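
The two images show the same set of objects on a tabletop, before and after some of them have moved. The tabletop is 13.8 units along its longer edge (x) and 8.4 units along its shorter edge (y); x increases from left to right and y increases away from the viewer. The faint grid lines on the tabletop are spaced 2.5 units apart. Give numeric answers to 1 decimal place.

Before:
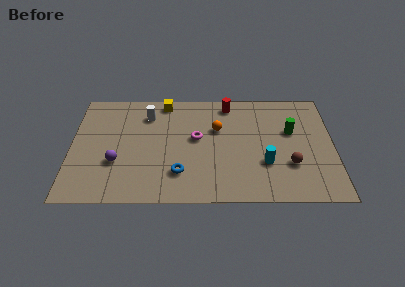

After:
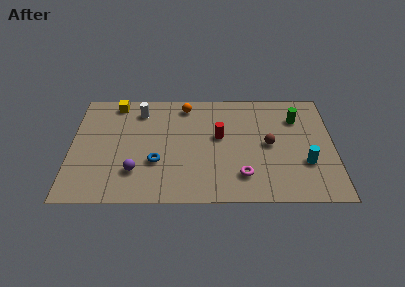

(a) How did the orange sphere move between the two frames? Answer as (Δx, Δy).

(-1.7, 1.8)

The orange sphere was at about (7.7, 5.4) and moved to about (6.0, 7.2).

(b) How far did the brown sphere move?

1.9

From (11.5, 2.7) to (10.4, 4.2), the brown sphere covered √(1.1² + 1.5²) ≈ 1.9 units.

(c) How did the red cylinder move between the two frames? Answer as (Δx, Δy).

(-0.5, -2.5)

From the two frames, the red cylinder sits at roughly (8.3, 7.3) before and (7.8, 4.8) after.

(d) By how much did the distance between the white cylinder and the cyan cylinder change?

+2.4

Before: roughly 7.2 units apart; after: 9.6. That's 2.4 units further apart.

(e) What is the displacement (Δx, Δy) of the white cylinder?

(-0.4, 0.3)

The white cylinder was at about (4.0, 6.5) and moved to about (3.6, 6.8).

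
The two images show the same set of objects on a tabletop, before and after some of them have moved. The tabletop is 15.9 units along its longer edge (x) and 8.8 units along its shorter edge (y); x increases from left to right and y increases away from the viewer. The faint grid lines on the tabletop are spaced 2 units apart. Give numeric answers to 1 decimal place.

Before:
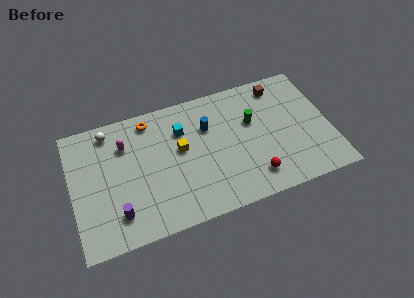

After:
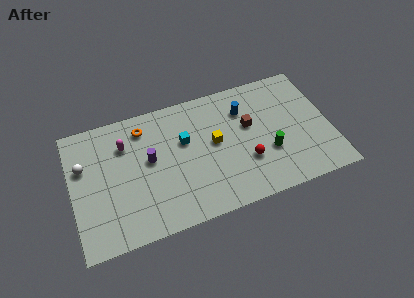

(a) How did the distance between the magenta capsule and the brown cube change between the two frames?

-2.1

Before: roughly 9.8 units apart; after: 7.7. That's 2.1 units closer together.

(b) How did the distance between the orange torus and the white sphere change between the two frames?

+1.6

They were about 2.5 units apart before and 4.1 after — 1.6 units further apart.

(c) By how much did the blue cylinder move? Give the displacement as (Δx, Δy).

(2.3, 0.5)

From the two frames, the blue cylinder sits at roughly (8.5, 6.0) before and (10.8, 6.5) after.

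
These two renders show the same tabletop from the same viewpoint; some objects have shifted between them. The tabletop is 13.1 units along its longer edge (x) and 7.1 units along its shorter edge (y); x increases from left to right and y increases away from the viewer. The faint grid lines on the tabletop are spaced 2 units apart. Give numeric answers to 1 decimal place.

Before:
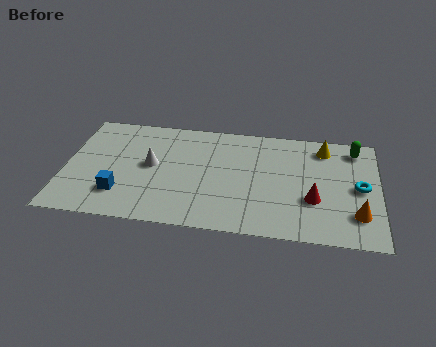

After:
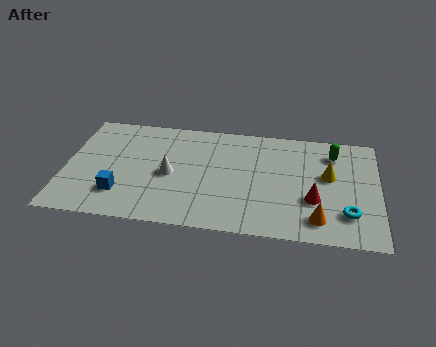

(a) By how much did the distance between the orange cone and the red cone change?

-0.7

Before: roughly 1.9 units apart; after: 1.2. That's 0.7 units closer together.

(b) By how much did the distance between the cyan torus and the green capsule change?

+1.3

They were about 2.5 units apart before and 3.8 after — 1.3 units further apart.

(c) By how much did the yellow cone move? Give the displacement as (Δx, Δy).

(0.2, -1.8)

From the two frames, the yellow cone sits at roughly (10.8, 5.9) before and (11.0, 4.1) after.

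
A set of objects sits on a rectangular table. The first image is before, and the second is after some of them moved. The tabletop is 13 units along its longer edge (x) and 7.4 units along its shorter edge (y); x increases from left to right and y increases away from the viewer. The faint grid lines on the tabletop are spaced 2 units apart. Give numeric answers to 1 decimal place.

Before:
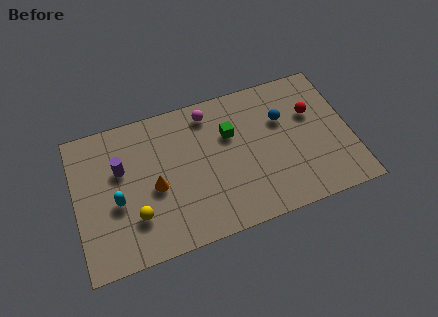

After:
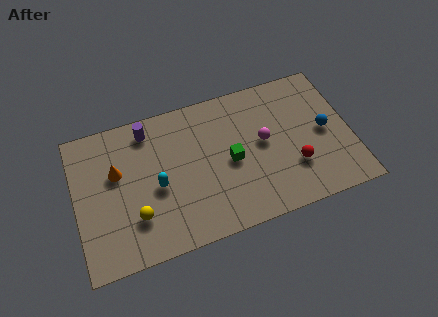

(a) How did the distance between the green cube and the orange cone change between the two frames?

+1.4

Before: roughly 4.0 units apart; after: 5.4. That's 1.4 units further apart.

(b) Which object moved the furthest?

the magenta sphere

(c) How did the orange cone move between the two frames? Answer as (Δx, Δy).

(-1.7, 1.3)

The orange cone was at about (3.7, 3.3) and moved to about (2.0, 4.6).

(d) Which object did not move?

the yellow sphere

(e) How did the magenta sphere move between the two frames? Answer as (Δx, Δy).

(2.4, -2.3)

The magenta sphere started near (6.5, 6.3) and ended near (8.9, 4.0).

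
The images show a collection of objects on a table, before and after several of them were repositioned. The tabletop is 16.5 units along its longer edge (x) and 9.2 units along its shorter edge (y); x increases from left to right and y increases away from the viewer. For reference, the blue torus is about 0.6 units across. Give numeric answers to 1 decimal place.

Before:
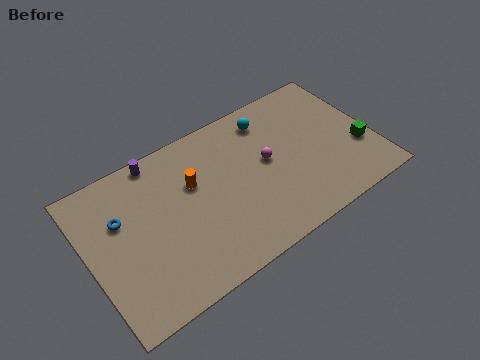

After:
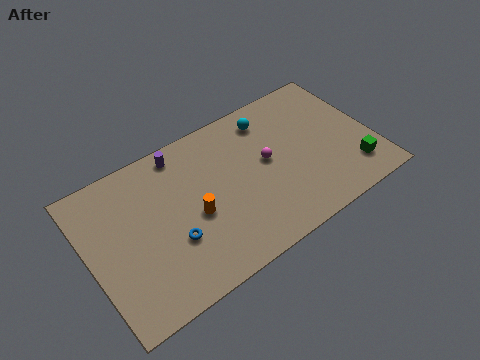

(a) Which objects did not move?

the cyan sphere and the magenta sphere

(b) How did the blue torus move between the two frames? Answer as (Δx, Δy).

(2.5, -2.8)

The blue torus was at about (2.0, 6.0) and moved to about (4.5, 3.2).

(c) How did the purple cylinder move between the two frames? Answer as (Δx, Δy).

(1.3, -0.3)

The purple cylinder started near (4.5, 8.4) and ended near (5.8, 8.1).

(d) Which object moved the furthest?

the blue torus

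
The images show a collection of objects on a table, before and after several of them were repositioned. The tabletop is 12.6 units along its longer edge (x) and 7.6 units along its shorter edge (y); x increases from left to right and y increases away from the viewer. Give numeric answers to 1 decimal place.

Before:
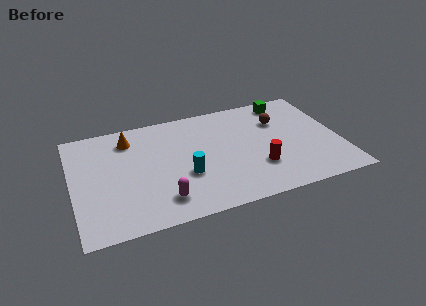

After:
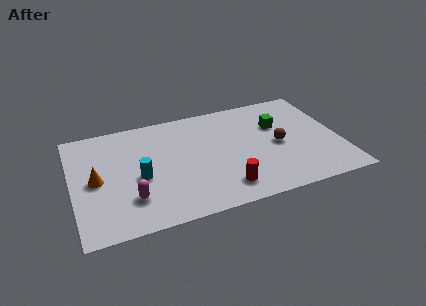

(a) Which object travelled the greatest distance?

the orange cone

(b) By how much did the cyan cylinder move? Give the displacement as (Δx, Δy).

(-2.1, 0.5)

The cyan cylinder was at about (5.2, 2.8) and moved to about (3.1, 3.3).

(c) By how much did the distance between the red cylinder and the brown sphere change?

+0.3

They were about 3.3 units apart before and 3.6 after — 0.3 units further apart.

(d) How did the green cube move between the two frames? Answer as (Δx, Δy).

(-0.6, -1.6)

The green cube was at about (10.4, 6.6) and moved to about (9.8, 5.0).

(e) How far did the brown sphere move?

1.7

The brown sphere moved from about (9.9, 5.3) to (9.7, 3.6), a distance of √(0.2² + 1.7²) ≈ 1.7.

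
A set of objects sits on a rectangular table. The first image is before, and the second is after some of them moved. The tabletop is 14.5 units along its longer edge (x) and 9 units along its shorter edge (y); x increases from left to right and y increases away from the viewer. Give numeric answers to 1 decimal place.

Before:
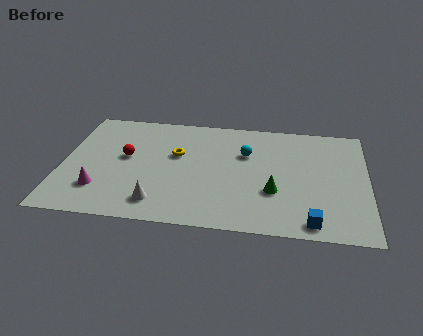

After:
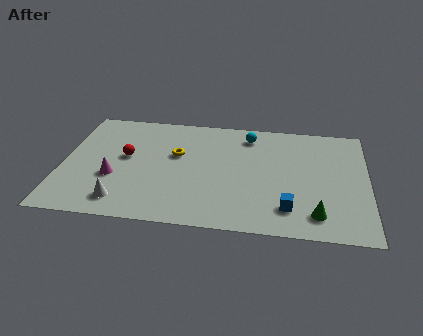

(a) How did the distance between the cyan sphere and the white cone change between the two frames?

+2.4

The distance was about 5.9 in the first image and 8.3 in the second, so they moved 2.4 units further apart.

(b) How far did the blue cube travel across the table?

1.4

The blue cube was near (11.9, 1.0) before and (10.8, 1.9) after, so it travelled √(1.1² + 0.9²) ≈ 1.4 units.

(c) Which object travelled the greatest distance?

the green cone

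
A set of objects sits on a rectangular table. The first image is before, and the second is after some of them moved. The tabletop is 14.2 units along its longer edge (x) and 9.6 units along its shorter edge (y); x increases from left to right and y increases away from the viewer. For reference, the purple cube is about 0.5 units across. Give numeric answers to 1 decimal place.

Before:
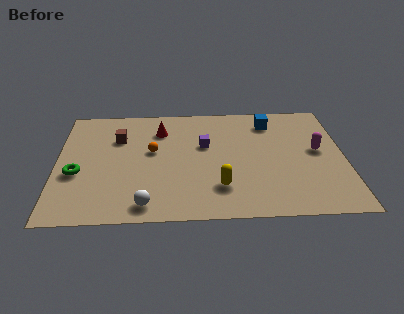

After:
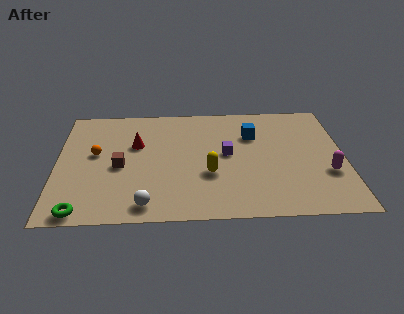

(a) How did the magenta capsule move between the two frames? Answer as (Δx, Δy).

(0.4, -1.9)

The magenta capsule was at about (12.9, 5.2) and moved to about (13.3, 3.3).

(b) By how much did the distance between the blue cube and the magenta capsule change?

+1.5

Before: roughly 3.5 units apart; after: 5.0. That's 1.5 units further apart.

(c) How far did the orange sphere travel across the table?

2.8

The orange sphere moved from about (4.7, 5.5) to (1.9, 5.4), a distance of √(2.8² + 0.1²) ≈ 2.8.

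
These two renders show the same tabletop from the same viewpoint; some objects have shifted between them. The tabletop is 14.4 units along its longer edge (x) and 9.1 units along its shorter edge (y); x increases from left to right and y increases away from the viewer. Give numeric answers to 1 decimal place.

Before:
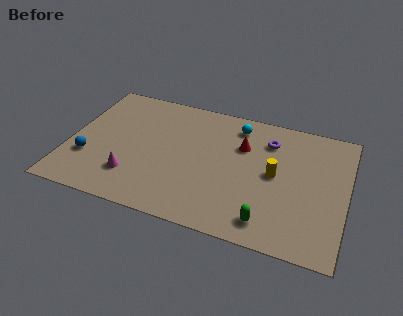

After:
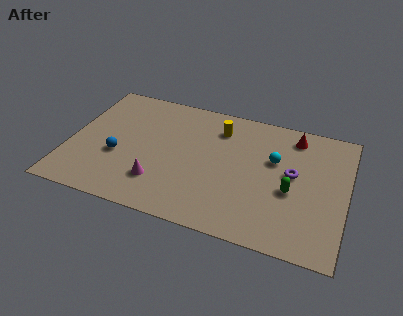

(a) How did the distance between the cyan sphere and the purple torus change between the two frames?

-0.6

Before: roughly 1.8 units apart; after: 1.2. That's 0.6 units closer together.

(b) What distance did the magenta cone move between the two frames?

1.4

The magenta cone moved from about (3.5, 2.3) to (4.9, 2.3), a distance of √(1.4² + 0.0²) ≈ 1.4.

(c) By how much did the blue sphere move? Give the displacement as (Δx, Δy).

(1.5, 0.6)

From the two frames, the blue sphere sits at roughly (1.1, 2.9) before and (2.6, 3.5) after.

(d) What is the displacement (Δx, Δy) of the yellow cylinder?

(-3.1, 2.4)

From the two frames, the yellow cylinder sits at roughly (10.7, 4.7) before and (7.6, 7.1) after.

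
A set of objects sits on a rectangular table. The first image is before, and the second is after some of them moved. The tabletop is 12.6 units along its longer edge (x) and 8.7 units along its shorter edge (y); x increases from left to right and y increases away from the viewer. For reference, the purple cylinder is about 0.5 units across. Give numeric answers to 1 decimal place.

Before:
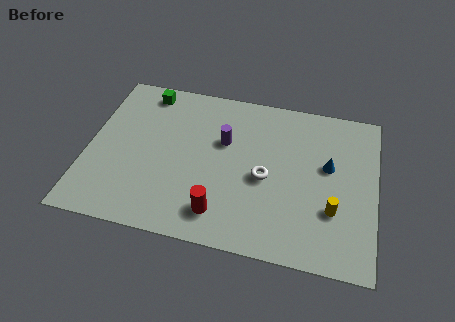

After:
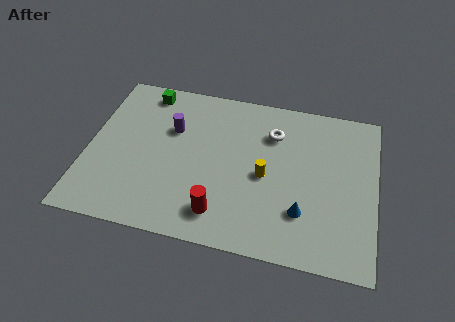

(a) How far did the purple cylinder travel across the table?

2.3

From (5.9, 5.5) to (3.6, 5.7), the purple cylinder covered √(2.3² + 0.2²) ≈ 2.3 units.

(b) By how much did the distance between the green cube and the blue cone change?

+0.3

They were about 8.6 units apart before and 8.9 after — 0.3 units further apart.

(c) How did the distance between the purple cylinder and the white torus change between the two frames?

+2.0

The distance was about 2.5 in the first image and 4.5 in the second, so they moved 2.0 units further apart.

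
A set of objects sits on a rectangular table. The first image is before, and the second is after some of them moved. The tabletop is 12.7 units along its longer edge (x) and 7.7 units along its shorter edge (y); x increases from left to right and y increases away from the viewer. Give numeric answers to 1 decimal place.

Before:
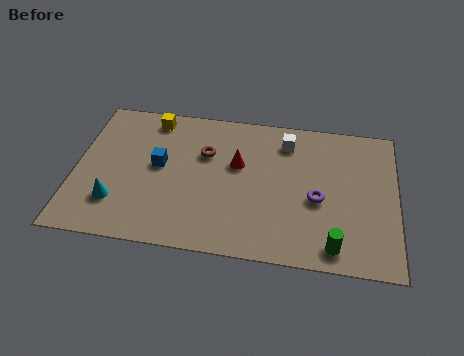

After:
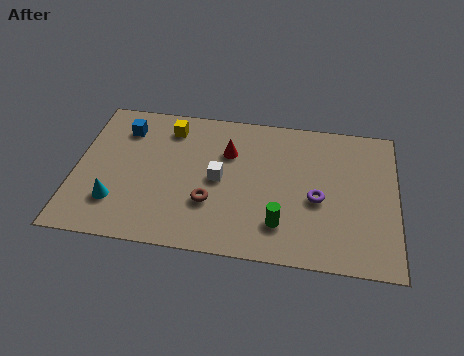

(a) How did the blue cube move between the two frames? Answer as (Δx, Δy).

(-1.5, 1.8)

From the two frames, the blue cube sits at roughly (3.3, 4.2) before and (1.8, 6.0) after.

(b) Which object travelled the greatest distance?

the white cube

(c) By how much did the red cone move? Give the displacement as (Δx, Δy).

(-0.4, 0.6)

The red cone was at about (6.4, 4.7) and moved to about (6.0, 5.3).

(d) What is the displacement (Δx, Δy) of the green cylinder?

(-2.1, 0.8)

The green cylinder started near (10.3, 1.0) and ended near (8.2, 1.8).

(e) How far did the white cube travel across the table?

3.5

The white cube was near (8.3, 6.2) before and (5.7, 3.8) after, so it travelled √(2.6² + 2.4²) ≈ 3.5 units.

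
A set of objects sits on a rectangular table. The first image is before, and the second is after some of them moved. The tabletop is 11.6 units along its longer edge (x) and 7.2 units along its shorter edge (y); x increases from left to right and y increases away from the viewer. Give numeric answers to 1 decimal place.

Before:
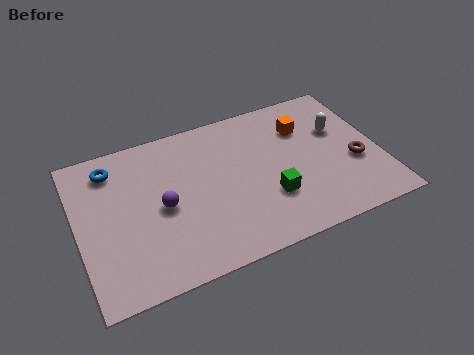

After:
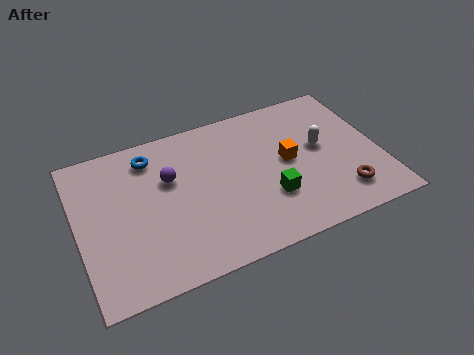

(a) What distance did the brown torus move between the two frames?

1.5

The brown torus moved from about (10.6, 2.8) to (9.9, 1.5), a distance of √(0.7² + 1.3²) ≈ 1.5.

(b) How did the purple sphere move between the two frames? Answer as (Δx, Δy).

(0.4, 1.2)

The purple sphere was at about (3.2, 3.4) and moved to about (3.6, 4.6).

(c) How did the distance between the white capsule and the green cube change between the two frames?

-1.0

The distance was about 3.8 in the first image and 2.8 in the second, so they moved 1.0 units closer together.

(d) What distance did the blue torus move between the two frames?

1.5

The blue torus was near (1.5, 5.9) before and (3.0, 5.9) after, so it travelled √(1.5² + 0.0²) ≈ 1.5 units.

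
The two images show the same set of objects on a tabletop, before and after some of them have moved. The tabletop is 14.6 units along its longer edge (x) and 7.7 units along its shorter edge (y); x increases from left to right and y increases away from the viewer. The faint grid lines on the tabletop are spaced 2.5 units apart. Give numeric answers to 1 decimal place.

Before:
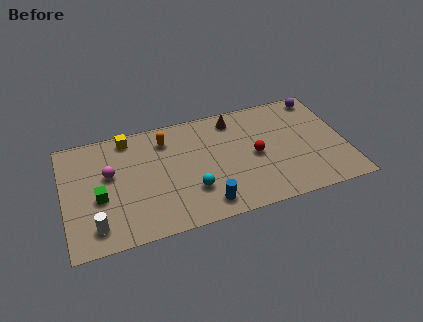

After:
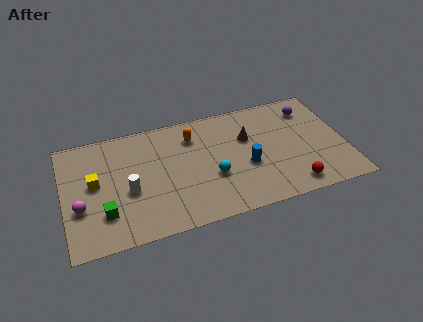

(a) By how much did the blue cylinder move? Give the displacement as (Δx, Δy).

(2.3, 1.9)

From the two frames, the blue cylinder sits at roughly (7.1, 1.2) before and (9.4, 3.1) after.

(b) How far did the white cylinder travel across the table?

2.5

The white cylinder was near (1.5, 1.4) before and (3.3, 3.2) after, so it travelled √(1.8² + 1.8²) ≈ 2.5 units.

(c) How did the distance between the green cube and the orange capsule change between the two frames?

+1.5

Before: roughly 4.6 units apart; after: 6.1. That's 1.5 units further apart.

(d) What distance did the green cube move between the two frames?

1.1

The green cube was near (1.8, 3.2) before and (2.0, 2.1) after, so it travelled √(0.2² + 1.1²) ≈ 1.1 units.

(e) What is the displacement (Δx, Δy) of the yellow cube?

(-1.9, -2.6)

From the two frames, the yellow cube sits at roughly (3.5, 6.8) before and (1.6, 4.2) after.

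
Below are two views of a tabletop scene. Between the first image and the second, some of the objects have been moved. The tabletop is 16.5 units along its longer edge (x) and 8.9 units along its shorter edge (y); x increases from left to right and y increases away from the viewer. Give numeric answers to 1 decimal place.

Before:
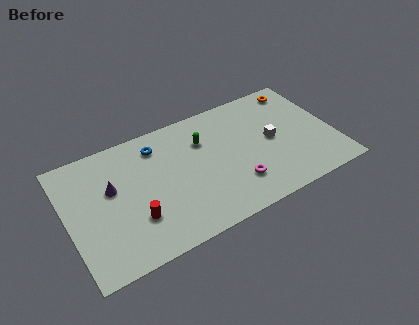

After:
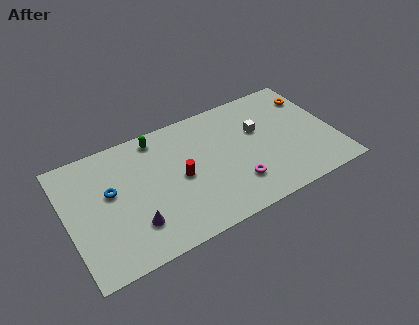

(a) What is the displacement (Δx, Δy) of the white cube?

(-0.7, 1.1)

From the two frames, the white cube sits at roughly (12.7, 4.5) before and (12.0, 5.6) after.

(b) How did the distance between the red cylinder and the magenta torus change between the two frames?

-2.4

They were about 6.2 units apart before and 3.8 after — 2.4 units closer together.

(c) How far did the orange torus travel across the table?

1.1

The orange torus was near (14.9, 7.7) before and (15.6, 6.8) after, so it travelled √(0.7² + 0.9²) ≈ 1.1 units.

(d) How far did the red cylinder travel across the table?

3.4

The red cylinder was near (3.9, 2.7) before and (6.9, 4.3) after, so it travelled √(3.0² + 1.6²) ≈ 3.4 units.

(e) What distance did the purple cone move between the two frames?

3.3

The purple cone moved from about (2.8, 5.4) to (3.8, 2.3), a distance of √(1.0² + 3.1²) ≈ 3.3.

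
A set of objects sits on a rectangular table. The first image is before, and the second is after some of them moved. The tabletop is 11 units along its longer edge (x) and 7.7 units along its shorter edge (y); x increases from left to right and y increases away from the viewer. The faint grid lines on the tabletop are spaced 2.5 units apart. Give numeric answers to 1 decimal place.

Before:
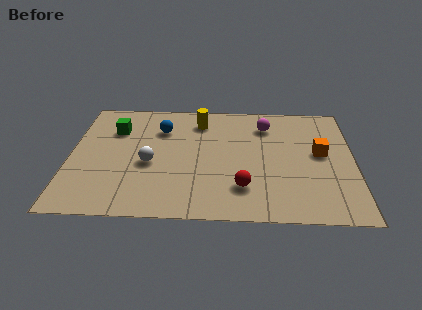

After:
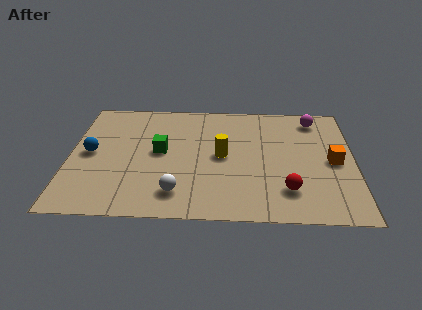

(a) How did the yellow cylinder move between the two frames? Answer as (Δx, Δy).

(0.9, -2.3)

The yellow cylinder started near (5.0, 6.2) and ended near (5.9, 3.9).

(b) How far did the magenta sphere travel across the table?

2.0

From (7.6, 6.0) to (9.5, 6.5), the magenta sphere covered √(1.9² + 0.5²) ≈ 2.0 units.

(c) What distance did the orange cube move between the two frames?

0.7

From (9.7, 4.2) to (10.2, 3.7), the orange cube covered √(0.5² + 0.5²) ≈ 0.7 units.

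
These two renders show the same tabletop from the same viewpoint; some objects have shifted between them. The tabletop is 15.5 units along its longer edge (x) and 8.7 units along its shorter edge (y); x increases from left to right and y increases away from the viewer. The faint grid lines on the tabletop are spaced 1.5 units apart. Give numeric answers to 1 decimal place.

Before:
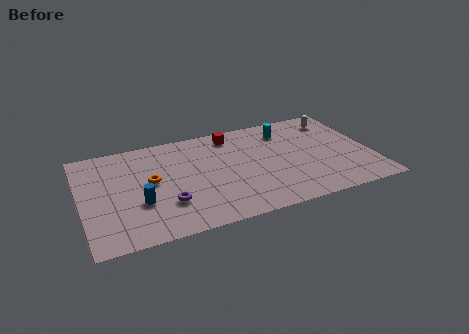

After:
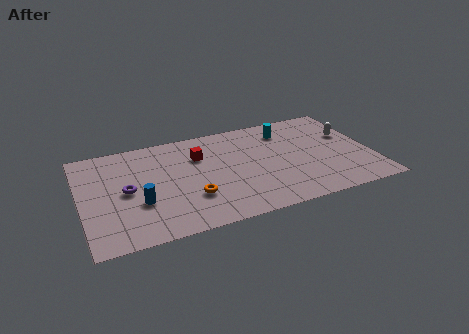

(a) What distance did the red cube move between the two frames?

2.3

The red cube was near (8.3, 7.4) before and (6.4, 6.1) after, so it travelled √(1.9² + 1.3²) ≈ 2.3 units.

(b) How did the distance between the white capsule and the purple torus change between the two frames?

+1.6

The distance was about 10.6 in the first image and 12.2 in the second, so they moved 1.6 units further apart.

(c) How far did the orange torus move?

2.8

The orange torus was near (3.7, 4.7) before and (5.7, 2.7) after, so it travelled √(2.0² + 2.0²) ≈ 2.8 units.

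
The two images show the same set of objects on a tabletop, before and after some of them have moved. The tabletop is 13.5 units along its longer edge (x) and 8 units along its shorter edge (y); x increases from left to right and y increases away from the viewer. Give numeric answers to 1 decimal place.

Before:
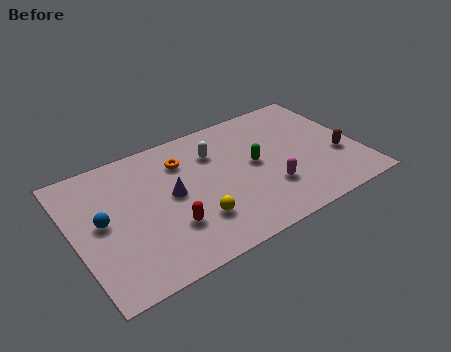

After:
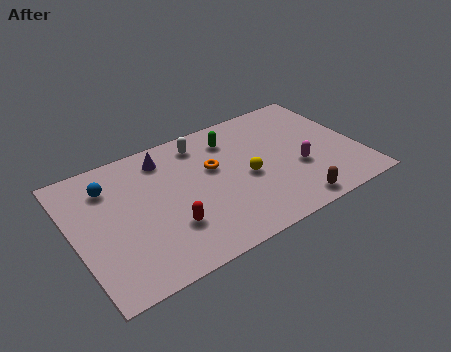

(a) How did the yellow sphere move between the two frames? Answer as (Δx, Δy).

(2.7, 1.4)

The yellow sphere started near (5.4, 2.2) and ended near (8.1, 3.6).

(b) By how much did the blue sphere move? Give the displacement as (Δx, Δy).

(0.6, 1.9)

The blue sphere was at about (1.3, 4.2) and moved to about (1.9, 6.1).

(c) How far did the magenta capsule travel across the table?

1.6

The magenta capsule moved from about (9.0, 2.4) to (10.5, 3.0), a distance of √(1.5² + 0.6²) ≈ 1.6.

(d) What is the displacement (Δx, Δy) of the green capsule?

(-0.8, 2.1)

The green capsule started near (8.6, 4.2) and ended near (7.8, 6.3).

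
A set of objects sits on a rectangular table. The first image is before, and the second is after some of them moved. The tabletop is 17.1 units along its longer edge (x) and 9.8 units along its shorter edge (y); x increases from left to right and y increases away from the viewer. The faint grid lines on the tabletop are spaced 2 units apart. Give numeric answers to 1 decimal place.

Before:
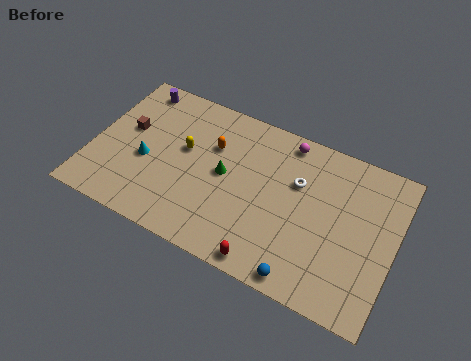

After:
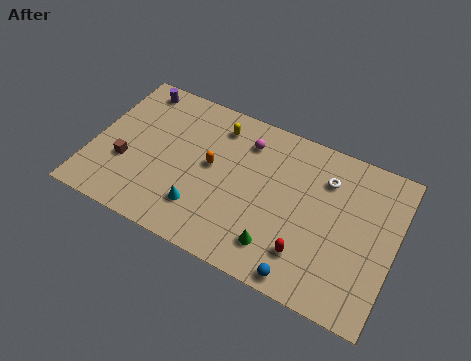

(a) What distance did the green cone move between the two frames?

4.6

The green cone moved from about (7.5, 5.1) to (10.9, 2.0), a distance of √(3.4² + 3.1²) ≈ 4.6.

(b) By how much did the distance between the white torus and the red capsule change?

-0.6

Before: roughly 5.6 units apart; after: 5.0. That's 0.6 units closer together.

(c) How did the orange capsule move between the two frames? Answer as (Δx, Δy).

(0.1, -1.3)

From the two frames, the orange capsule sits at roughly (6.6, 6.6) before and (6.7, 5.3) after.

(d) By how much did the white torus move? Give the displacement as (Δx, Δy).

(1.5, 0.9)

The white torus was at about (11.5, 6.4) and moved to about (13.0, 7.3).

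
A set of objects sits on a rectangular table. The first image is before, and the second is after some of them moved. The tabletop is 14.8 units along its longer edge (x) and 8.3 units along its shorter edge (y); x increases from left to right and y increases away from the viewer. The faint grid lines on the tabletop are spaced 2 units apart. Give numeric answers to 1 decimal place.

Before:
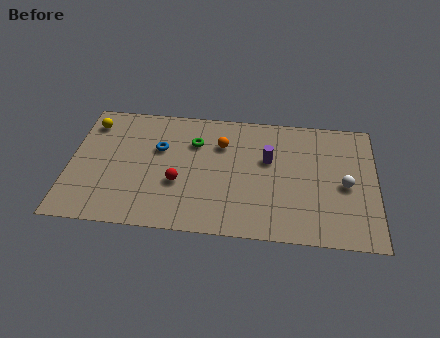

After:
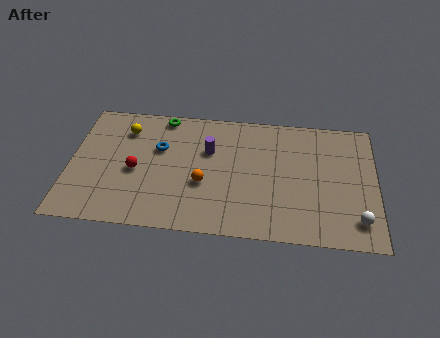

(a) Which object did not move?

the blue torus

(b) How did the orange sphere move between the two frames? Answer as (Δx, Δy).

(-0.8, -2.7)

The orange sphere started near (7.3, 5.9) and ended near (6.5, 3.2).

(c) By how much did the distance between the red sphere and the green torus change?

+1.1

They were about 2.9 units apart before and 4.0 after — 1.1 units further apart.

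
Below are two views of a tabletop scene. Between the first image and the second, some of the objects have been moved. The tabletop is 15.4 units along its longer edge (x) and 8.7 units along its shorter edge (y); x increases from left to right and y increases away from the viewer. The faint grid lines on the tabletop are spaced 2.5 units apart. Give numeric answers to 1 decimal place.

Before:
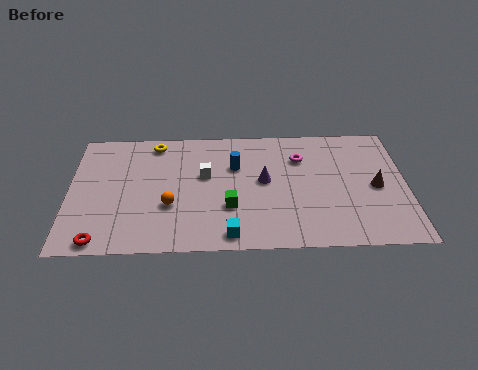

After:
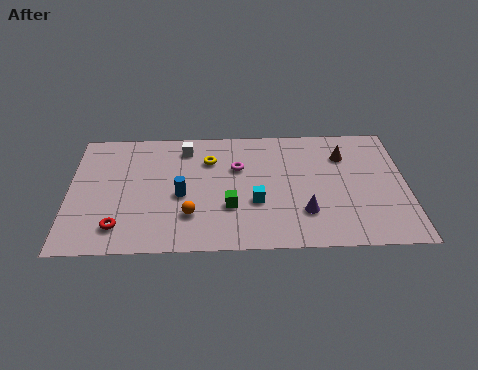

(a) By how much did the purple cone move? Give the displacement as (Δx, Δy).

(1.8, -2.3)

The purple cone started near (8.9, 4.7) and ended near (10.7, 2.4).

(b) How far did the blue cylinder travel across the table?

3.2

From (7.6, 5.8) to (5.1, 3.8), the blue cylinder covered √(2.5² + 2.0²) ≈ 3.2 units.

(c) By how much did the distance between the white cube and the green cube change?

+2.2

The distance was about 2.5 in the first image and 4.7 in the second, so they moved 2.2 units further apart.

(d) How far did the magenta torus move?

3.0

The magenta torus was near (10.6, 6.3) before and (7.7, 5.7) after, so it travelled √(2.9² + 0.6²) ≈ 3.0 units.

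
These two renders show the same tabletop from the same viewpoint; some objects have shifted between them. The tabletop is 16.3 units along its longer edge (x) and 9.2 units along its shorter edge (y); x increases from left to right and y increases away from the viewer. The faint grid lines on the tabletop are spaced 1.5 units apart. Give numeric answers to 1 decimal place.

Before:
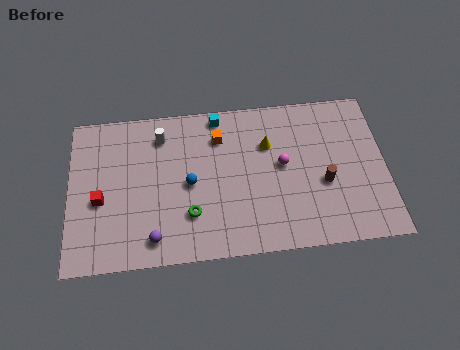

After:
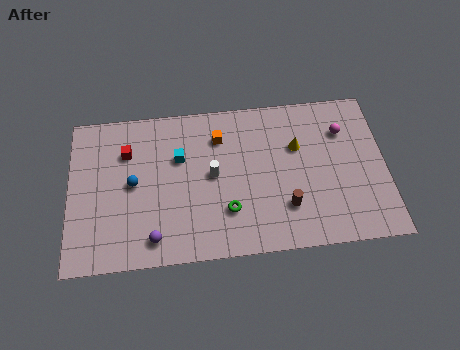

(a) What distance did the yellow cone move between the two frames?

1.5

The yellow cone was near (10.3, 6.3) before and (11.8, 6.0) after, so it travelled √(1.5² + 0.3²) ≈ 1.5 units.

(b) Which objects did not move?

the orange cube and the purple sphere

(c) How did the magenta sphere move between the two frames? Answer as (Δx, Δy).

(3.2, 1.7)

From the two frames, the magenta sphere sits at roughly (11.0, 5.0) before and (14.2, 6.7) after.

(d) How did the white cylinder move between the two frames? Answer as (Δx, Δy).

(2.6, -2.6)

The white cylinder started near (4.8, 7.4) and ended near (7.4, 4.8).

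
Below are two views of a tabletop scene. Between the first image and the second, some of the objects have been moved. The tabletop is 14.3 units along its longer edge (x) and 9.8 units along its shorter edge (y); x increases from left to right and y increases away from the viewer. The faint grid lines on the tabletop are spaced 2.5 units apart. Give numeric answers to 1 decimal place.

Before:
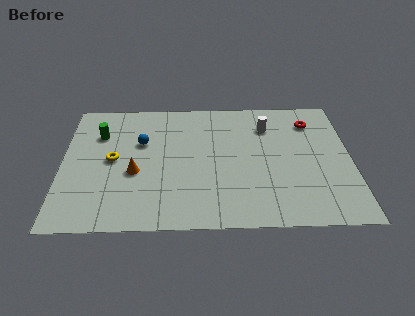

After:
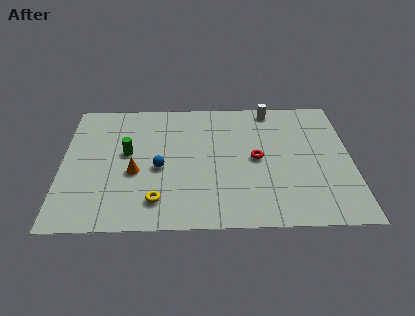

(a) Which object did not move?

the orange cone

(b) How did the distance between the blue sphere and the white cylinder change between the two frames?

+0.8

They were about 6.4 units apart before and 7.2 after — 0.8 units further apart.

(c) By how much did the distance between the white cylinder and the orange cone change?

+0.9

Before: roughly 7.4 units apart; after: 8.3. That's 0.9 units further apart.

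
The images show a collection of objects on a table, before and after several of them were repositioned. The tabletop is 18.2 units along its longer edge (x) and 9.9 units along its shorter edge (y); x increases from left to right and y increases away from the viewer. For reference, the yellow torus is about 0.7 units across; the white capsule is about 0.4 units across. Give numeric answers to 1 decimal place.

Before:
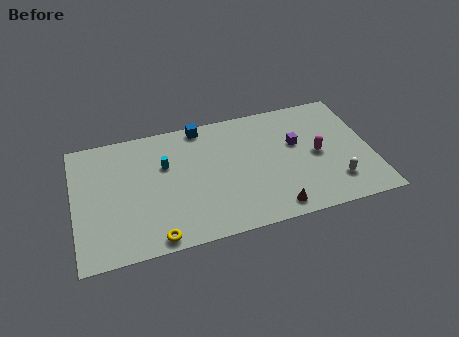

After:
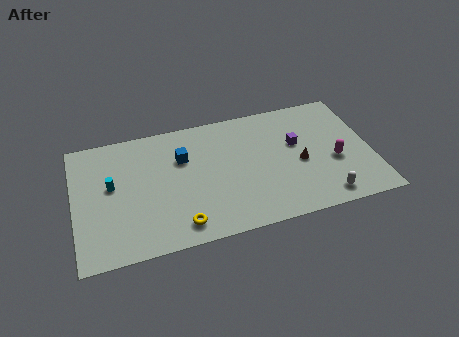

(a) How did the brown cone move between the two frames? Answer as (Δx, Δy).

(1.9, 3.2)

The brown cone was at about (11.9, 1.2) and moved to about (13.8, 4.4).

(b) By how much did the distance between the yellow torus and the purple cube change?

-1.6

They were about 10.3 units apart before and 8.7 after — 1.6 units closer together.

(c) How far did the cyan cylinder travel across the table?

3.4

The cyan cylinder moved from about (5.6, 6.4) to (2.3, 5.6), a distance of √(3.3² + 0.8²) ≈ 3.4.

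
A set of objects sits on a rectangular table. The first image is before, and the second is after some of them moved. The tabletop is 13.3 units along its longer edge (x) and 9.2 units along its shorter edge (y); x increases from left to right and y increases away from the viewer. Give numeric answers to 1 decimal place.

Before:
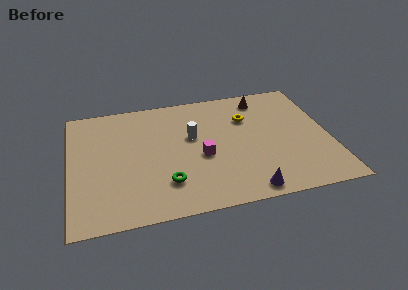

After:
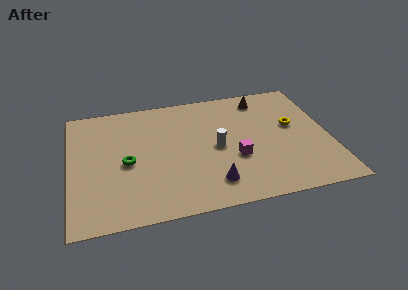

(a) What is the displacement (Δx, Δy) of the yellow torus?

(2.3, -1.1)

The yellow torus was at about (9.2, 6.4) and moved to about (11.5, 5.3).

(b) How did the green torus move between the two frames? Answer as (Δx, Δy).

(-1.9, 1.9)

The green torus started near (4.8, 2.3) and ended near (2.9, 4.2).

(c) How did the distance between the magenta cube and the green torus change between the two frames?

+3.1

The distance was about 2.5 in the first image and 5.6 in the second, so they moved 3.1 units further apart.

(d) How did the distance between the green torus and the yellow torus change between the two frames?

+2.7

Before: roughly 6.0 units apart; after: 8.7. That's 2.7 units further apart.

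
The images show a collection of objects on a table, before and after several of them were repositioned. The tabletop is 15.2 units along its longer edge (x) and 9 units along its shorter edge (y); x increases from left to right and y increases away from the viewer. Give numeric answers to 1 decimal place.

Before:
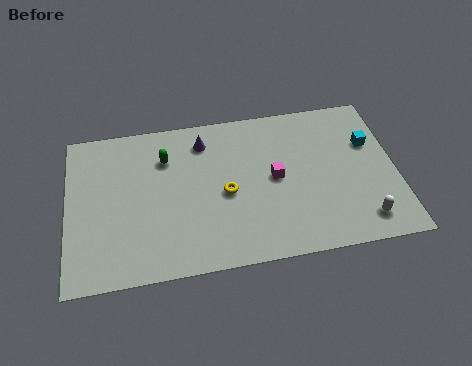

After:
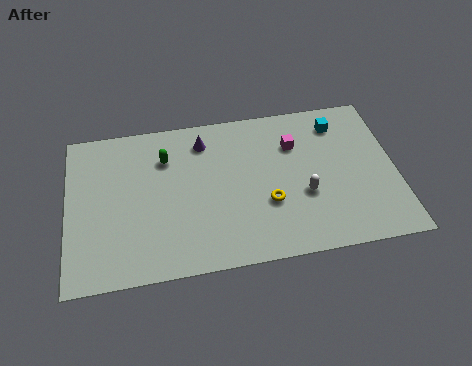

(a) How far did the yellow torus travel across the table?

2.1

The yellow torus was near (7.3, 4.1) before and (9.2, 3.2) after, so it travelled √(1.9² + 0.9²) ≈ 2.1 units.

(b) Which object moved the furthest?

the white capsule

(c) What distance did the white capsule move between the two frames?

3.2

The white capsule moved from about (13.5, 1.5) to (10.9, 3.4), a distance of √(2.6² + 1.9²) ≈ 3.2.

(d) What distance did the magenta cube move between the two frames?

2.1

From (9.6, 4.6) to (10.6, 6.4), the magenta cube covered √(1.0² + 1.8²) ≈ 2.1 units.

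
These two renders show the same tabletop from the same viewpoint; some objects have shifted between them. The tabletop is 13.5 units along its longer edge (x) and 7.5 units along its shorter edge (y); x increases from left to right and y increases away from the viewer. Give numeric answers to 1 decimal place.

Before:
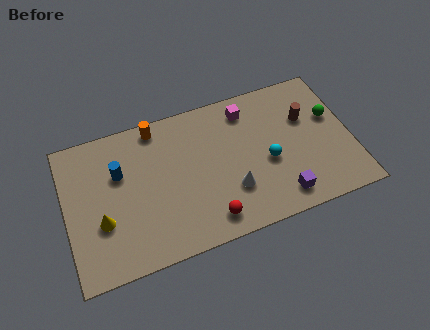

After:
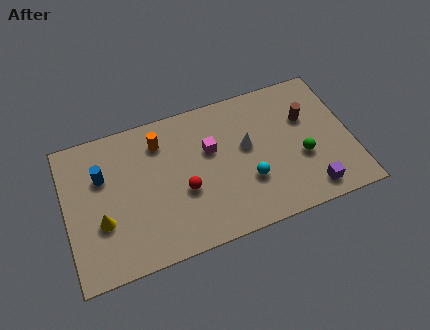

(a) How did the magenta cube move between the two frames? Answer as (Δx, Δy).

(-1.9, -1.5)

From the two frames, the magenta cube sits at roughly (8.8, 6.2) before and (6.9, 4.7) after.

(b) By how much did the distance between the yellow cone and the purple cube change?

+1.4

Before: roughly 8.4 units apart; after: 9.8. That's 1.4 units further apart.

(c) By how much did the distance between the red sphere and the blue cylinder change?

-1.2

They were about 5.4 units apart before and 4.2 after — 1.2 units closer together.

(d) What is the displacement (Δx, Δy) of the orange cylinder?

(0.1, -0.8)

From the two frames, the orange cylinder sits at roughly (4.5, 6.7) before and (4.6, 5.9) after.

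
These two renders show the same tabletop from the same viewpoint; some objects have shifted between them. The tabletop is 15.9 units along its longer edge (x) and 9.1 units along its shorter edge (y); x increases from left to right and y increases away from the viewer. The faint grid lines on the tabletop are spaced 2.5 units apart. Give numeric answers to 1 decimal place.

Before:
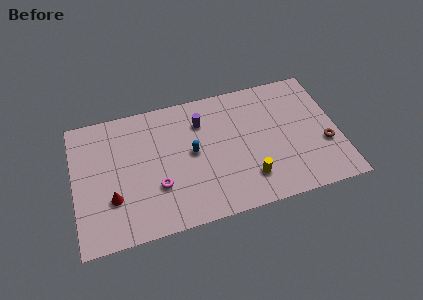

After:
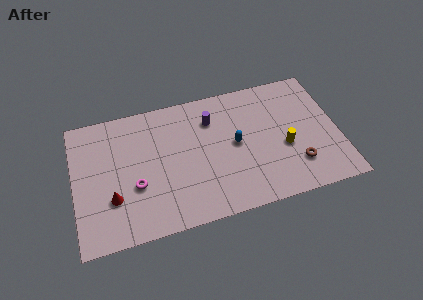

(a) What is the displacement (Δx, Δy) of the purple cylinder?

(0.6, 0.0)

The purple cylinder started near (7.8, 6.8) and ended near (8.4, 6.8).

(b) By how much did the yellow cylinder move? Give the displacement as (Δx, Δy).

(2.3, 1.6)

The yellow cylinder started near (10.3, 2.1) and ended near (12.6, 3.7).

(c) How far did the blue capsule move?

2.6

The blue capsule was near (7.1, 4.8) before and (9.7, 4.7) after, so it travelled √(2.6² + 0.1²) ≈ 2.6 units.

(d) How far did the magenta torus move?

1.4

From (4.9, 3.0) to (3.6, 3.4), the magenta torus covered √(1.3² + 0.4²) ≈ 1.4 units.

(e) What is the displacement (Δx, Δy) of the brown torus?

(-1.8, -1.0)

From the two frames, the brown torus sits at roughly (15.0, 3.3) before and (13.2, 2.3) after.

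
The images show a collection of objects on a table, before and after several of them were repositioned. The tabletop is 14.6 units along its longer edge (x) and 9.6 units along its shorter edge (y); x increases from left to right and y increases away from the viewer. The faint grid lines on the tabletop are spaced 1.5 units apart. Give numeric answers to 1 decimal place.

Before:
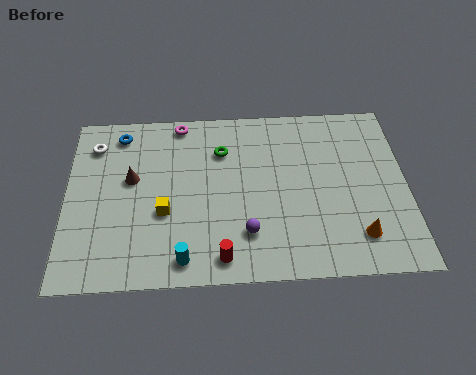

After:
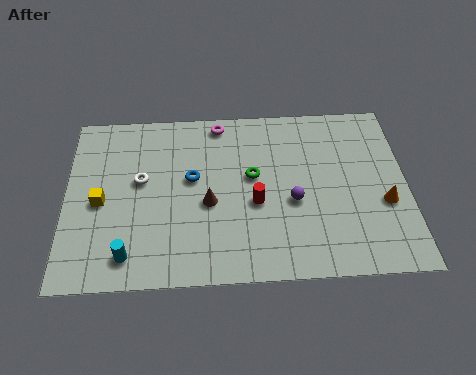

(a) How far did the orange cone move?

2.1

From (12.4, 2.0) to (13.6, 3.7), the orange cone covered √(1.2² + 1.7²) ≈ 2.1 units.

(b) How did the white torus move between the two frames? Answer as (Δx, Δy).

(2.0, -2.1)

From the two frames, the white torus sits at roughly (1.2, 7.6) before and (3.2, 5.5) after.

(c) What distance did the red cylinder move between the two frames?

3.2

The red cylinder moved from about (6.6, 1.2) to (8.1, 4.0), a distance of √(1.5² + 2.8²) ≈ 3.2.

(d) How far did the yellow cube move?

2.8

The yellow cube was near (4.2, 3.7) before and (1.5, 4.4) after, so it travelled √(2.7² + 0.7²) ≈ 2.8 units.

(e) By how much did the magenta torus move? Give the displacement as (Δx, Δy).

(1.7, -0.1)

From the two frames, the magenta torus sits at roughly (4.9, 8.7) before and (6.6, 8.6) after.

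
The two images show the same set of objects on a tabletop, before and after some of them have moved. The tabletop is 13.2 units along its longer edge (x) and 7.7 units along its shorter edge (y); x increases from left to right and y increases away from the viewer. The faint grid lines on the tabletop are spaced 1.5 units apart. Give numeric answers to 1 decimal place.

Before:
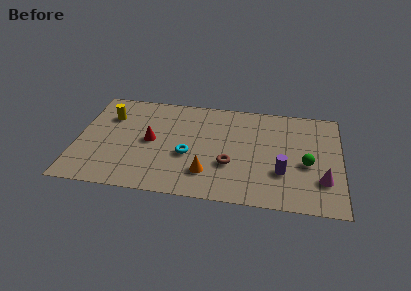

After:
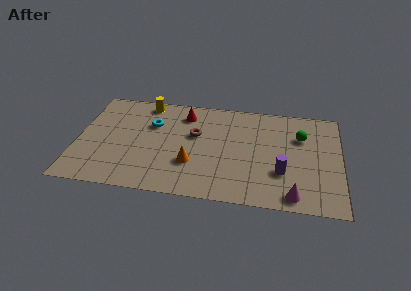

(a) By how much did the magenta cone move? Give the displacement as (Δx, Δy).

(-1.4, -1.3)

The magenta cone started near (12.3, 2.2) and ended near (10.9, 0.9).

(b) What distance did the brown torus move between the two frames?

2.7

The brown torus moved from about (7.7, 2.7) to (5.9, 4.7), a distance of √(1.8² + 2.0²) ≈ 2.7.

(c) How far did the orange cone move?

1.0

From (6.6, 1.9) to (5.8, 2.5), the orange cone covered √(0.8² + 0.6²) ≈ 1.0 units.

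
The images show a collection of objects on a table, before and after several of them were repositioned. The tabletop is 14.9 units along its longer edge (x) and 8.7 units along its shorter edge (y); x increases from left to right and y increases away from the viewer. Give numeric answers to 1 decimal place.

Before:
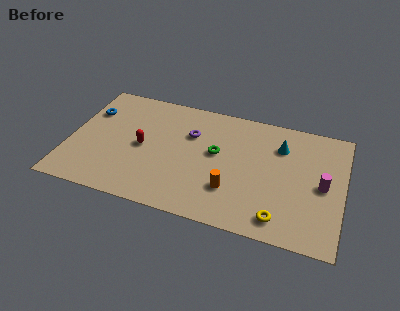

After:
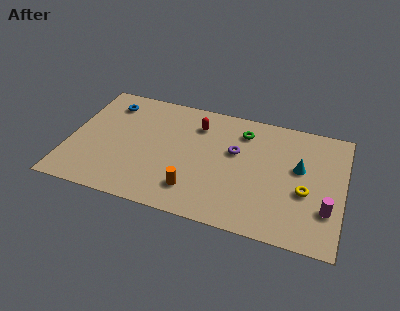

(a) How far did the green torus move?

2.4

From (8.0, 4.9) to (9.3, 6.9), the green torus covered √(1.3² + 2.0²) ≈ 2.4 units.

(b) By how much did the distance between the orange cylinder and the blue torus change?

-1.7

The distance was about 8.9 in the first image and 7.2 in the second, so they moved 1.7 units closer together.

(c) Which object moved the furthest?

the red capsule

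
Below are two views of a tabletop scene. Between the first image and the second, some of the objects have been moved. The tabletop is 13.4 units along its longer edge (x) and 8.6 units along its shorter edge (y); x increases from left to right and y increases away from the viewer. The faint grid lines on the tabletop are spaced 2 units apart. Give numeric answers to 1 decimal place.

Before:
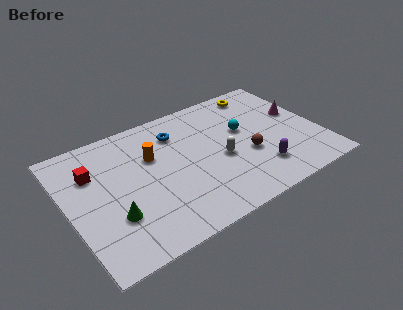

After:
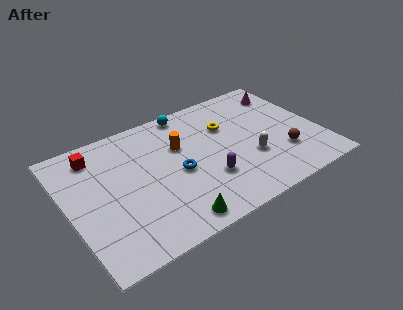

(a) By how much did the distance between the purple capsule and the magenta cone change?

+2.6

They were about 4.0 units apart before and 6.6 after — 2.6 units further apart.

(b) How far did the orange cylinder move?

1.5

From (4.6, 5.6) to (6.1, 5.6), the orange cylinder covered √(1.5² + 0.0²) ≈ 1.5 units.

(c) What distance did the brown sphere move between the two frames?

2.0

The brown sphere moved from about (9.4, 3.3) to (11.2, 2.5), a distance of √(1.8² + 0.8²) ≈ 2.0.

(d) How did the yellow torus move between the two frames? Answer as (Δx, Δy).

(-2.2, -1.7)

The yellow torus was at about (10.9, 7.5) and moved to about (8.7, 5.8).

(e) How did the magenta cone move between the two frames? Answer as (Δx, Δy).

(-0.3, 1.9)

The magenta cone was at about (12.5, 5.0) and moved to about (12.2, 6.9).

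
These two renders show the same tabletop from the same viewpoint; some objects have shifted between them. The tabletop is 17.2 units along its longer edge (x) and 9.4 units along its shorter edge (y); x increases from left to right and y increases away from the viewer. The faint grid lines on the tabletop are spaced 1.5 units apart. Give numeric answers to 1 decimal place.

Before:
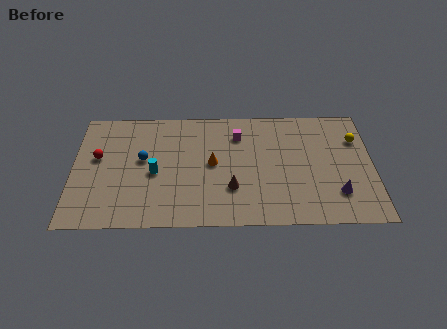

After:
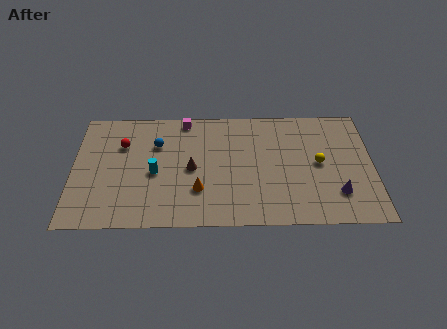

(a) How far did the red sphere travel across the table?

1.7

The red sphere was near (1.4, 5.5) before and (2.8, 6.5) after, so it travelled √(1.4² + 1.0²) ≈ 1.7 units.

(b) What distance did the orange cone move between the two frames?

2.2

From (8.0, 4.9) to (7.2, 2.8), the orange cone covered √(0.8² + 2.1²) ≈ 2.2 units.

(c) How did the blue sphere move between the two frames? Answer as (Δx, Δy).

(0.8, 1.2)

The blue sphere was at about (4.0, 5.3) and moved to about (4.8, 6.5).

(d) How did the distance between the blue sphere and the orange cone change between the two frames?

+0.4

The distance was about 4.0 in the first image and 4.4 in the second, so they moved 0.4 units further apart.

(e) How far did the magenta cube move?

3.4

The magenta cube was near (9.5, 7.2) before and (6.4, 8.5) after, so it travelled √(3.1² + 1.3²) ≈ 3.4 units.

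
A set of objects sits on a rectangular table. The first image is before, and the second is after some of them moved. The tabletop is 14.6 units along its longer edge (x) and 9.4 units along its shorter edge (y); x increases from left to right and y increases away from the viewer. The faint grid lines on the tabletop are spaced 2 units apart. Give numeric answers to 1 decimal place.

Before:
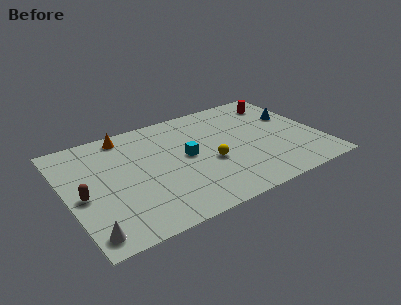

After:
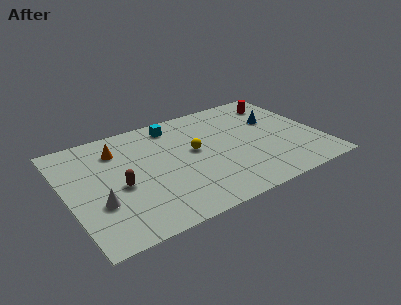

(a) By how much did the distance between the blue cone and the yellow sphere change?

-0.7

They were about 5.7 units apart before and 5.0 after — 0.7 units closer together.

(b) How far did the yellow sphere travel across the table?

1.6

The yellow sphere moved from about (8.1, 3.8) to (7.4, 5.2), a distance of √(0.7² + 1.4²) ≈ 1.6.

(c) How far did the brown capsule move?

2.1

From (0.8, 4.2) to (2.9, 4.1), the brown capsule covered √(2.1² + 0.1²) ≈ 2.1 units.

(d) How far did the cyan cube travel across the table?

3.1

From (6.9, 4.9) to (6.6, 8.0), the cyan cube covered √(0.3² + 3.1²) ≈ 3.1 units.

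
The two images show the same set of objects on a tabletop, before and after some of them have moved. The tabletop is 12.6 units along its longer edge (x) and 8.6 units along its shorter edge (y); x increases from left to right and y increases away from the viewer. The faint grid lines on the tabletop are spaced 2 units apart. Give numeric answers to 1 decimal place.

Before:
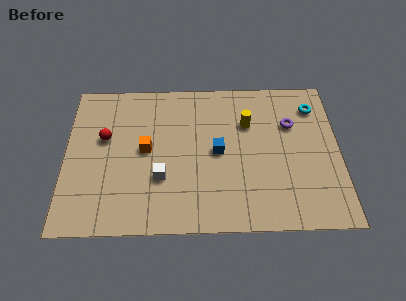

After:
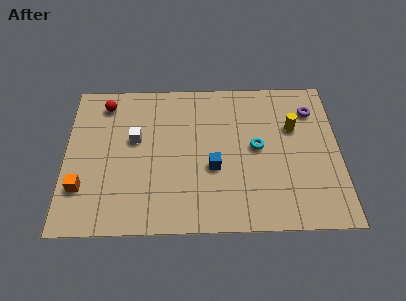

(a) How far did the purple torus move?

1.3

From (10.4, 5.8) to (11.4, 6.6), the purple torus covered √(1.0² + 0.8²) ≈ 1.3 units.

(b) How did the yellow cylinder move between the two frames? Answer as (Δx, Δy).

(2.1, -0.3)

From the two frames, the yellow cylinder sits at roughly (8.4, 5.9) before and (10.5, 5.6) after.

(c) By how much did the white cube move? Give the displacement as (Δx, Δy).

(-1.2, 2.2)

From the two frames, the white cube sits at roughly (4.4, 2.9) before and (3.2, 5.1) after.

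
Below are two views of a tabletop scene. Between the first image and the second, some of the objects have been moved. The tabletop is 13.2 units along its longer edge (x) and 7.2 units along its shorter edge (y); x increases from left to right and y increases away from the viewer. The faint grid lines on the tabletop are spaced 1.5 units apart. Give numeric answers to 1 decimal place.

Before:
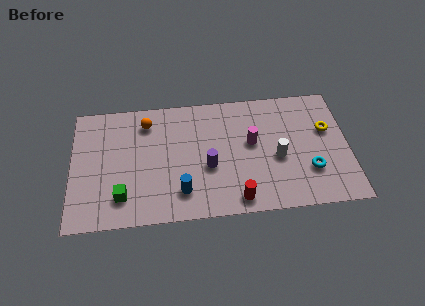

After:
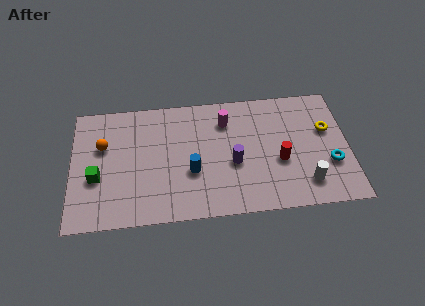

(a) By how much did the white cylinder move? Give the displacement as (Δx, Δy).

(1.3, -1.6)

From the two frames, the white cylinder sits at roughly (9.8, 3.1) before and (11.1, 1.5) after.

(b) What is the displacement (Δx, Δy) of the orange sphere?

(-2.1, -1.2)

From the two frames, the orange sphere sits at roughly (3.6, 5.8) before and (1.5, 4.6) after.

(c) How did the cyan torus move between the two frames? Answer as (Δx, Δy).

(1.0, 0.3)

The cyan torus was at about (11.3, 2.2) and moved to about (12.3, 2.5).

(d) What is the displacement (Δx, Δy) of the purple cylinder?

(1.2, 0.1)

The purple cylinder started near (6.5, 2.9) and ended near (7.7, 3.0).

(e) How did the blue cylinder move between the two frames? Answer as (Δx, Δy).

(0.5, 1.1)

From the two frames, the blue cylinder sits at roughly (5.2, 1.6) before and (5.7, 2.7) after.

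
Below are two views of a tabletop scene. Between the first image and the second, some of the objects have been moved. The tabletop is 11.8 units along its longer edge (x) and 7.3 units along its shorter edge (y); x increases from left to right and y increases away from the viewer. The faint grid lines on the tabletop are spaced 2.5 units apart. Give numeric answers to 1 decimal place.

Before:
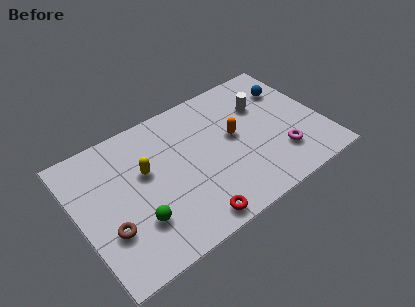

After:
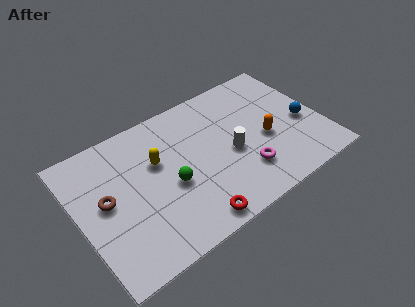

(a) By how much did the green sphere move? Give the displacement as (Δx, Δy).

(1.8, 1.0)

The green sphere was at about (2.5, 2.1) and moved to about (4.3, 3.1).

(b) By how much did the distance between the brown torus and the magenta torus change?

-1.6

They were about 8.3 units apart before and 6.7 after — 1.6 units closer together.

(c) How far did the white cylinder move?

2.6

The white cylinder was near (9.2, 5.0) before and (7.3, 3.2) after, so it travelled √(1.9² + 1.8²) ≈ 2.6 units.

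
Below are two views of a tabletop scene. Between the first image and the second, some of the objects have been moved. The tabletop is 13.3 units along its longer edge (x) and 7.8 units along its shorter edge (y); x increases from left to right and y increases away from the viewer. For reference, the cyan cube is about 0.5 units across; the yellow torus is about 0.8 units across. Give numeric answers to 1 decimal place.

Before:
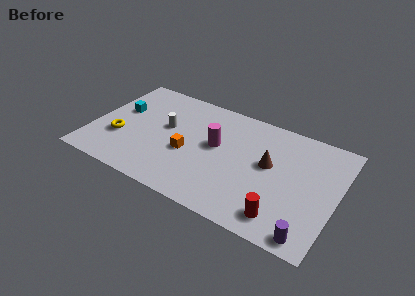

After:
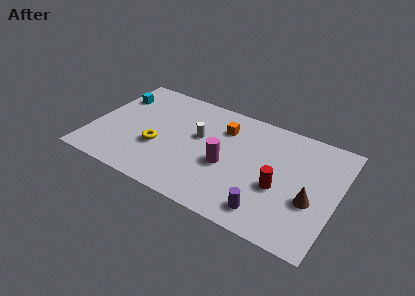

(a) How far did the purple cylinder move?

2.4

The purple cylinder moved from about (12.2, 0.8) to (9.9, 1.3), a distance of √(2.3² + 0.5²) ≈ 2.4.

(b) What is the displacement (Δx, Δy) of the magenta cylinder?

(0.7, -1.1)

The magenta cylinder started near (6.7, 4.4) and ended near (7.4, 3.3).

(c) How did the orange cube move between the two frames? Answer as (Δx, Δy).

(1.6, 2.6)

The orange cube started near (5.3, 3.2) and ended near (6.9, 5.8).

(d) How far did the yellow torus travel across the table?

2.1

The yellow torus was near (1.6, 2.7) before and (3.7, 2.9) after, so it travelled √(2.1² + 0.2²) ≈ 2.1 units.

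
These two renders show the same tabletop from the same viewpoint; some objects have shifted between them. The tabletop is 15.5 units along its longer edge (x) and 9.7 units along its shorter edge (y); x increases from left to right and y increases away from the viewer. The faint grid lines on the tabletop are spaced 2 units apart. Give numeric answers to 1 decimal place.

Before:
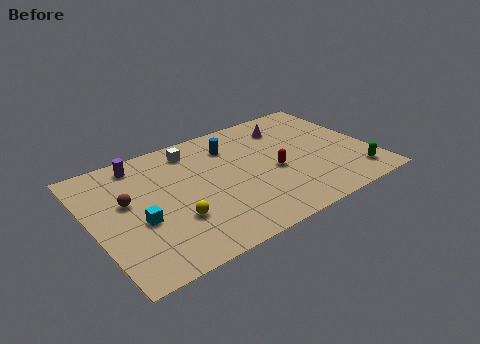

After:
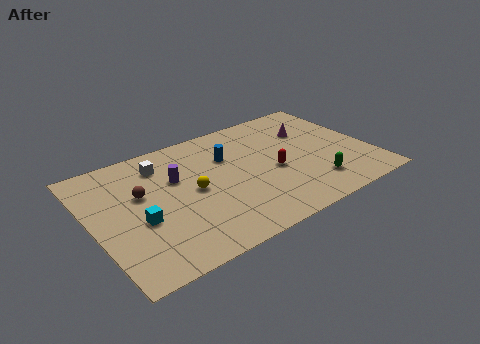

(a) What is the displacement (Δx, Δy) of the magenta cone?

(1.2, -0.9)

The magenta cone started near (11.4, 7.6) and ended near (12.6, 6.7).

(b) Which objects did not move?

the cyan cube and the red capsule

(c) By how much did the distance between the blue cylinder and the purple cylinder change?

-2.1

They were about 5.1 units apart before and 3.0 after — 2.1 units closer together.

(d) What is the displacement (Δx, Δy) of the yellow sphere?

(1.3, 1.7)

From the two frames, the yellow sphere sits at roughly (4.2, 3.1) before and (5.5, 4.8) after.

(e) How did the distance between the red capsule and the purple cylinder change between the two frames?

-2.5

They were about 8.1 units apart before and 5.6 after — 2.5 units closer together.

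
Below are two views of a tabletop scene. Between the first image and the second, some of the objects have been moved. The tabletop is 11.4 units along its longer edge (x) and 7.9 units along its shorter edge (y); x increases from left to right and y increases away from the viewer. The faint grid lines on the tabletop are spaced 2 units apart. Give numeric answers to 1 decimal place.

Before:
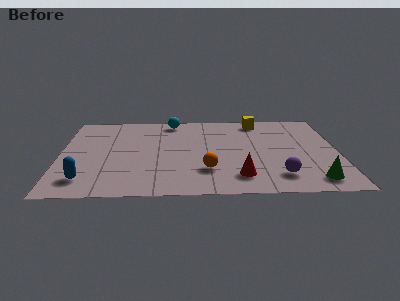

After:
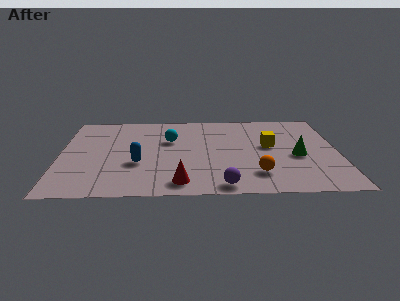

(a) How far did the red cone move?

2.5

From (7.3, 1.6) to (4.9, 1.1), the red cone covered √(2.4² + 0.5²) ≈ 2.5 units.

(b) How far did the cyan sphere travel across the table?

1.9

The cyan sphere was near (4.6, 7.0) before and (4.5, 5.1) after, so it travelled √(0.1² + 1.9²) ≈ 1.9 units.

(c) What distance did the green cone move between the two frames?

2.3

The green cone was near (10.3, 1.2) before and (9.7, 3.4) after, so it travelled √(0.6² + 2.2²) ≈ 2.3 units.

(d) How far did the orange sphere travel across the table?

2.0

From (6.0, 2.2) to (8.0, 1.8), the orange sphere covered √(2.0² + 0.4²) ≈ 2.0 units.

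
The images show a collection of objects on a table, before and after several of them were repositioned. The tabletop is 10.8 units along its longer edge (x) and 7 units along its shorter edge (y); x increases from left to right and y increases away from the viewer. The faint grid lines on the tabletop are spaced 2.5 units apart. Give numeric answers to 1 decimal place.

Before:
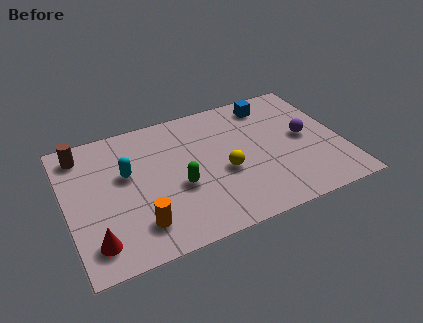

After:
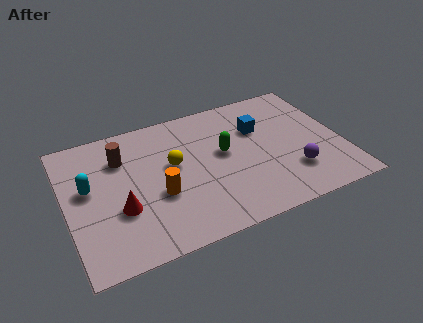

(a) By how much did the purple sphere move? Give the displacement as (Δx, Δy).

(-0.7, -1.7)

The purple sphere was at about (9.4, 3.6) and moved to about (8.7, 1.9).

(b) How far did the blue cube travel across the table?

1.3

The blue cube was near (8.3, 5.9) before and (7.7, 4.7) after, so it travelled √(0.6² + 1.2²) ≈ 1.3 units.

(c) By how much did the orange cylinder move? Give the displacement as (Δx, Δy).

(0.9, 1.2)

The orange cylinder was at about (2.6, 1.5) and moved to about (3.5, 2.7).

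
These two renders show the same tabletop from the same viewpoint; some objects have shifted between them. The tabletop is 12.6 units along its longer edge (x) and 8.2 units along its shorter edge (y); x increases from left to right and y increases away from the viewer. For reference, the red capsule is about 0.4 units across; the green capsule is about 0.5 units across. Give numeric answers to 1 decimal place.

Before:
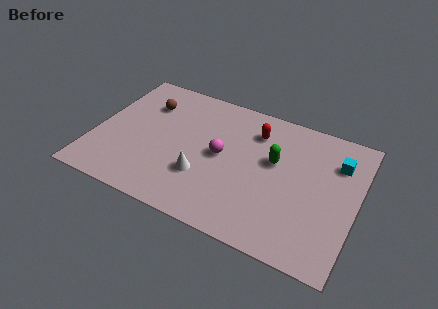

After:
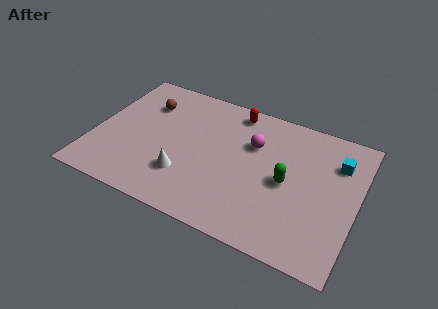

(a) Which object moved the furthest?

the magenta sphere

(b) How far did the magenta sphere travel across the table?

1.9

From (6.1, 4.2) to (7.5, 5.5), the magenta sphere covered √(1.4² + 1.3²) ≈ 1.9 units.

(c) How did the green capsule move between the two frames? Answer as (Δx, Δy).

(0.7, -1.0)

The green capsule started near (8.6, 4.9) and ended near (9.3, 3.9).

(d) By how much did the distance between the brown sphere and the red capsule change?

-0.9

They were about 5.3 units apart before and 4.4 after — 0.9 units closer together.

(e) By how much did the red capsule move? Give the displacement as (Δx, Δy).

(-1.1, 0.9)

The red capsule started near (7.5, 6.3) and ended near (6.4, 7.2).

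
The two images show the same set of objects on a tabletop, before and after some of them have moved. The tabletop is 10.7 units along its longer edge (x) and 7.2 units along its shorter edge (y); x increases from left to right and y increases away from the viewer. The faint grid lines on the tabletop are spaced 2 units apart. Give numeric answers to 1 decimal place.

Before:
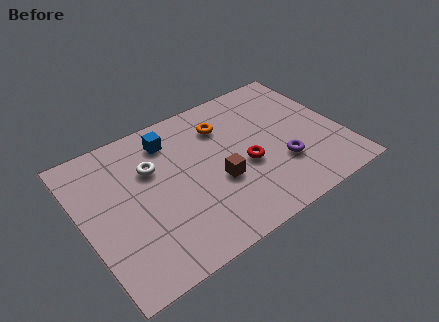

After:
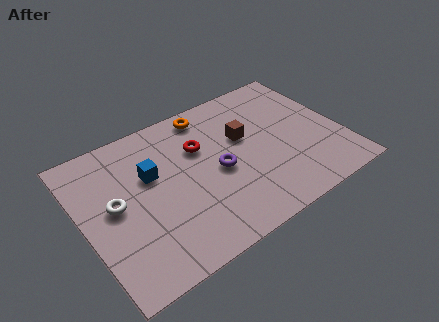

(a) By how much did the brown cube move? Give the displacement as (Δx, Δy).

(1.4, 1.6)

From the two frames, the brown cube sits at roughly (5.4, 2.8) before and (6.8, 4.4) after.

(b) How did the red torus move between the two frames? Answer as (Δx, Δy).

(-1.6, 1.8)

The red torus started near (6.6, 3.0) and ended near (5.0, 4.8).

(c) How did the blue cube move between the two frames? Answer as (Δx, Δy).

(-1.0, -1.3)

The blue cube was at about (3.9, 5.8) and moved to about (2.9, 4.5).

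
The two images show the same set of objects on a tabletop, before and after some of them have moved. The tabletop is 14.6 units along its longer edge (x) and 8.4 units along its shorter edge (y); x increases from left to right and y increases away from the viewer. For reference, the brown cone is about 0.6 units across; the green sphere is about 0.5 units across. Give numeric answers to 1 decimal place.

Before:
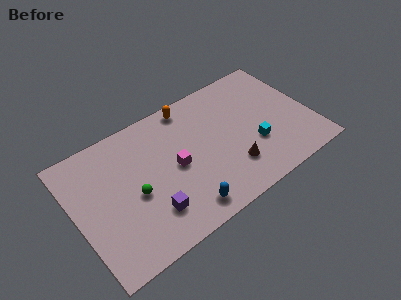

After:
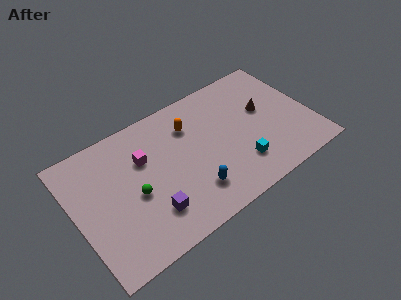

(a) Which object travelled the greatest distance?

the brown cone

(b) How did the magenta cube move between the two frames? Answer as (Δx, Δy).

(-1.7, 1.5)

The magenta cube was at about (6.1, 4.1) and moved to about (4.4, 5.6).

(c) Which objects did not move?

the purple cube and the green sphere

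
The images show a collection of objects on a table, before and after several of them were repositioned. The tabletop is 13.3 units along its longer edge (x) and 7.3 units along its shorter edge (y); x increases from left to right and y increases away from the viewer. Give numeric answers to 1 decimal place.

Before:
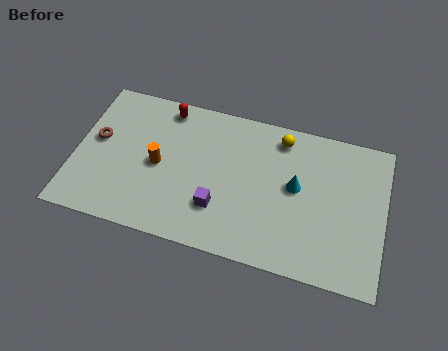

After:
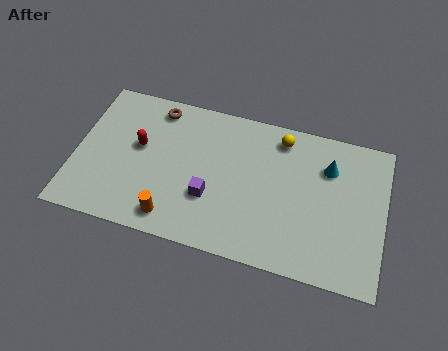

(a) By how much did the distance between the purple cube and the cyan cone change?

+1.9

They were about 3.7 units apart before and 5.6 after — 1.9 units further apart.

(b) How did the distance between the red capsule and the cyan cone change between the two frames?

+1.9

The distance was about 6.3 in the first image and 8.2 in the second, so they moved 1.9 units further apart.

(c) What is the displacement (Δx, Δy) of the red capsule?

(-1.0, -2.2)

From the two frames, the red capsule sits at roughly (3.7, 6.4) before and (2.7, 4.2) after.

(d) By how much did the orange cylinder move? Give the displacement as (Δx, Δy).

(0.8, -2.4)

From the two frames, the orange cylinder sits at roughly (3.6, 3.5) before and (4.4, 1.1) after.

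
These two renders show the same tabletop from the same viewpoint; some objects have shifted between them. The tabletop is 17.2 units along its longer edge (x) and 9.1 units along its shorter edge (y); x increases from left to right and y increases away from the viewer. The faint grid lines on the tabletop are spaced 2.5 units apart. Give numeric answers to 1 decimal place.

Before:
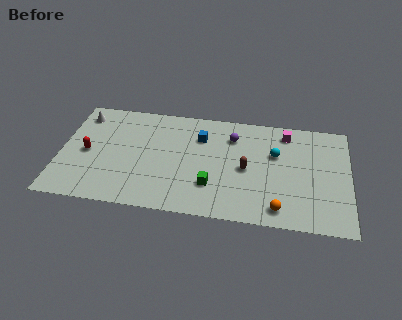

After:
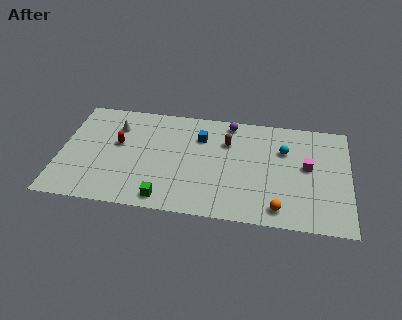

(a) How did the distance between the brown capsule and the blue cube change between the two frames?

-2.0

The distance was about 3.6 in the first image and 1.6 in the second, so they moved 2.0 units closer together.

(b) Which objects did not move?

the blue cube and the orange sphere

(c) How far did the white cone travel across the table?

2.2

From (1.1, 7.5) to (3.2, 6.8), the white cone covered √(2.1² + 0.7²) ≈ 2.2 units.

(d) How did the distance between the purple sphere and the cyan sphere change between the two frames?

+1.0

Before: roughly 2.8 units apart; after: 3.8. That's 1.0 units further apart.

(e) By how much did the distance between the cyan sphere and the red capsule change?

-1.4

They were about 11.3 units apart before and 9.9 after — 1.4 units closer together.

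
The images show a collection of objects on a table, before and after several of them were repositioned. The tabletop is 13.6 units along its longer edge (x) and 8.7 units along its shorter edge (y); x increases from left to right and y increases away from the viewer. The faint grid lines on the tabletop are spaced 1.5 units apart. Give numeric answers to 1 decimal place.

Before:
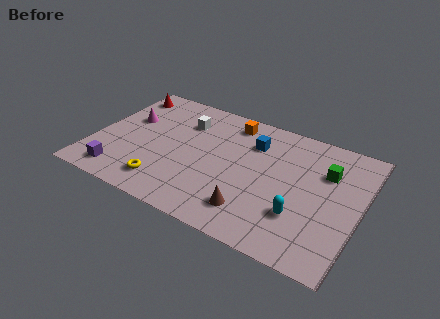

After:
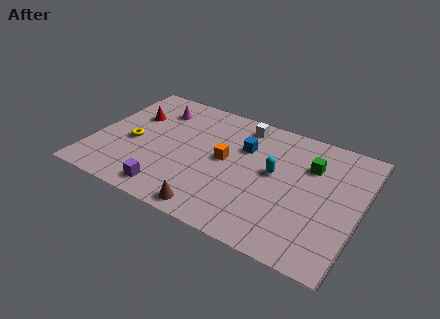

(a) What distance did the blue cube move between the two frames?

0.6

From (7.9, 6.4) to (7.5, 5.9), the blue cube covered √(0.4² + 0.5²) ≈ 0.6 units.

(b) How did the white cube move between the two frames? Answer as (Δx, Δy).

(2.9, 1.1)

The white cube was at about (4.3, 6.4) and moved to about (7.2, 7.5).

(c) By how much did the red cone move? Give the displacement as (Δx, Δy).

(0.8, -1.5)

From the two frames, the red cone sits at roughly (0.9, 7.3) before and (1.7, 5.8) after.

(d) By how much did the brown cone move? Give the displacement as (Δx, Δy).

(-1.9, -0.9)

The brown cone was at about (8.5, 1.8) and moved to about (6.6, 0.9).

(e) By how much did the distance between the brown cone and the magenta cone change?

-0.9

Before: roughly 7.9 units apart; after: 7.0. That's 0.9 units closer together.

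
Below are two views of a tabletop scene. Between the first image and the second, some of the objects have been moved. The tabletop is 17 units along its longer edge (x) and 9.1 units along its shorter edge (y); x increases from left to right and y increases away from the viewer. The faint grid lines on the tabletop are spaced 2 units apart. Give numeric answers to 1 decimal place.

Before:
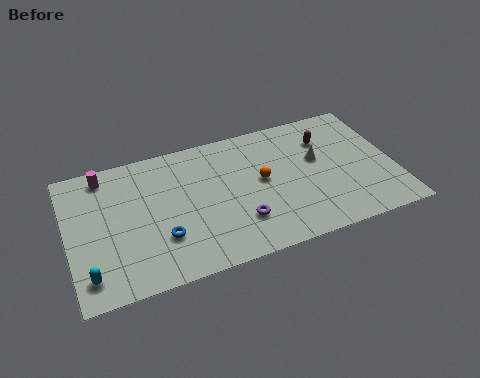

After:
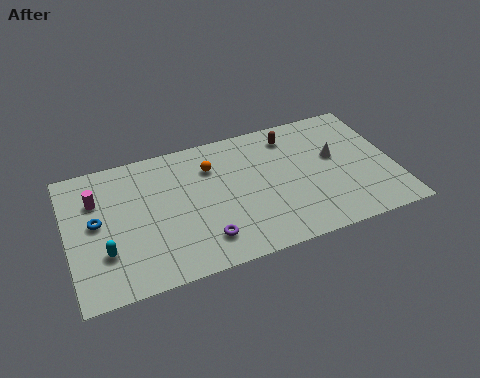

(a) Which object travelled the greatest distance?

the blue torus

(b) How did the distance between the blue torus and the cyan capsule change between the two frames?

-1.9

Before: roughly 4.0 units apart; after: 2.1. That's 1.9 units closer together.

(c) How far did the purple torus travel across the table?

2.0

The purple torus moved from about (8.7, 2.5) to (6.8, 1.9), a distance of √(1.9² + 0.6²) ≈ 2.0.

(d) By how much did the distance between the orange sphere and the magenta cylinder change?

-2.5

The distance was about 8.5 in the first image and 6.0 in the second, so they moved 2.5 units closer together.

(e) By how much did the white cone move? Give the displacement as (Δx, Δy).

(0.9, -0.1)

From the two frames, the white cone sits at roughly (13.1, 5.4) before and (14.0, 5.3) after.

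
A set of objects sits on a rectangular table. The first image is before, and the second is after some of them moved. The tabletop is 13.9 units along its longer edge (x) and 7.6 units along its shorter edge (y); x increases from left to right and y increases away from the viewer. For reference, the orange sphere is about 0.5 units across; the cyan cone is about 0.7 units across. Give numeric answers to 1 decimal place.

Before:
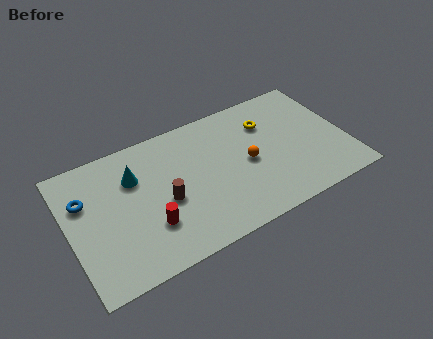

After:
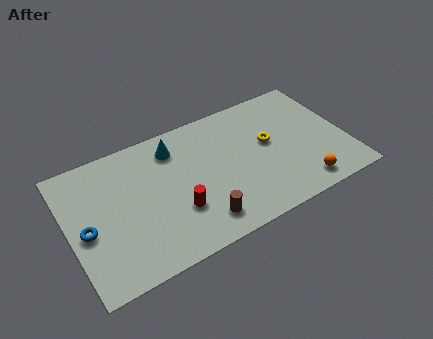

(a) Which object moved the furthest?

the orange sphere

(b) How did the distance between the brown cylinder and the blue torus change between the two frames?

+1.6

The distance was about 4.2 in the first image and 5.8 in the second, so they moved 1.6 units further apart.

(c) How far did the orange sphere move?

3.5

The orange sphere moved from about (8.9, 3.6) to (11.3, 1.1), a distance of √(2.4² + 2.5²) ≈ 3.5.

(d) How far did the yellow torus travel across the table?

1.2

From (10.2, 5.5) to (10.1, 4.3), the yellow torus covered √(0.1² + 1.2²) ≈ 1.2 units.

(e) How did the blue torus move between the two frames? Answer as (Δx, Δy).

(-0.1, -1.7)

The blue torus started near (0.9, 5.1) and ended near (0.8, 3.4).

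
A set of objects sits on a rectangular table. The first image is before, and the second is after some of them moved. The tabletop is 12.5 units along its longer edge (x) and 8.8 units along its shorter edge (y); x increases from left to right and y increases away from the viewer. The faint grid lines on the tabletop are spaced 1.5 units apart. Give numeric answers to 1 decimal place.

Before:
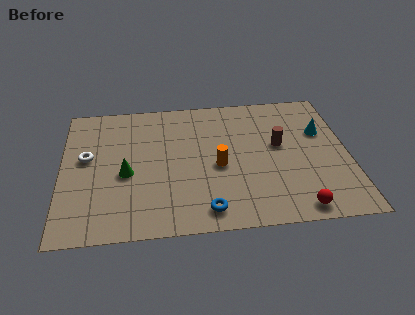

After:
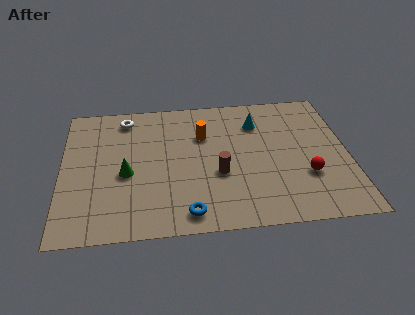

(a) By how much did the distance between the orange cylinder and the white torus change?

-2.1

They were about 5.8 units apart before and 3.7 after — 2.1 units closer together.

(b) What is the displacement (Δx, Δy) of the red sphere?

(0.5, 2.0)

The red sphere was at about (10.1, 0.9) and moved to about (10.6, 2.9).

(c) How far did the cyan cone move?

2.9

The cyan cone was near (11.4, 5.7) before and (8.6, 6.6) after, so it travelled √(2.8² + 0.9²) ≈ 2.9 units.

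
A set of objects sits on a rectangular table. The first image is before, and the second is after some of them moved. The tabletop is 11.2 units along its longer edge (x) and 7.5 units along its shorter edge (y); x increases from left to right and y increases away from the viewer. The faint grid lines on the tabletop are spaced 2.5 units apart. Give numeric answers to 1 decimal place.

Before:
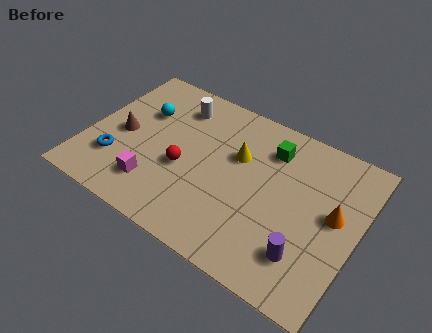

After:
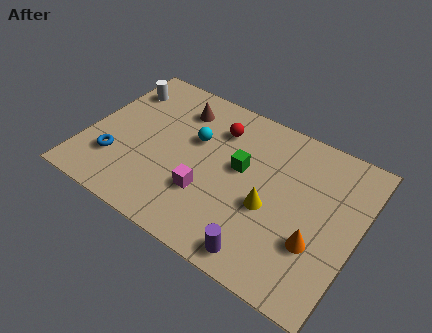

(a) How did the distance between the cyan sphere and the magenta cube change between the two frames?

-1.0

Before: roughly 3.5 units apart; after: 2.5. That's 1.0 units closer together.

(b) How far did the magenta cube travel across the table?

2.2

The magenta cube moved from about (3.1, 1.7) to (5.2, 2.4), a distance of √(2.1² + 0.7²) ≈ 2.2.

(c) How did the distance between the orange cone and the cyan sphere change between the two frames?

-2.4

Before: roughly 8.2 units apart; after: 5.8. That's 2.4 units closer together.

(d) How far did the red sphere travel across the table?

2.8

From (4.1, 3.1) to (5.1, 5.7), the red sphere covered √(1.0² + 2.6²) ≈ 2.8 units.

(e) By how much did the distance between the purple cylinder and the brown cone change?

-1.5

Before: roughly 8.2 units apart; after: 6.7. That's 1.5 units closer together.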